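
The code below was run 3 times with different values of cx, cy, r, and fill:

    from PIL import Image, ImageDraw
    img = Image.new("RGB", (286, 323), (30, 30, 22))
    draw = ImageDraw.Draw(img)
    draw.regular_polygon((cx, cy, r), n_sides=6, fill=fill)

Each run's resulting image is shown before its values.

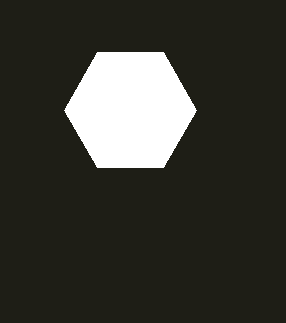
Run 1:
cx = 130
cy = 110
r = 66
fill = 'white'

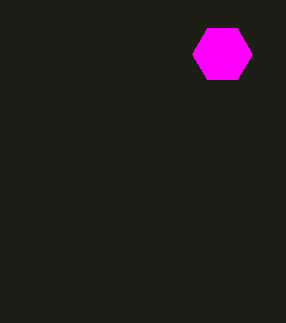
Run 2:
cx = 222; cy = 54; r = 30; fill = 'magenta'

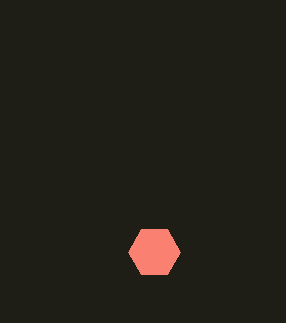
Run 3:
cx = 154; cy = 252; r = 26; fill = 'salmon'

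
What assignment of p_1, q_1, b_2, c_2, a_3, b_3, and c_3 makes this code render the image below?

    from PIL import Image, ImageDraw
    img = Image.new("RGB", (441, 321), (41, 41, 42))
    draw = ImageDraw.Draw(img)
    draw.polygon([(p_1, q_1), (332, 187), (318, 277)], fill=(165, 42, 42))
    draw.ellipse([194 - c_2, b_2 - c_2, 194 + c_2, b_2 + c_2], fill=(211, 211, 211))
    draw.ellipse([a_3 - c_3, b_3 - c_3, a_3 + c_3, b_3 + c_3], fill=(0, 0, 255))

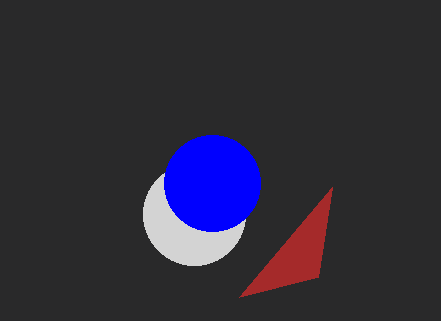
p_1 = 239
q_1 = 297
b_2 = 214
c_2 = 51
a_3 = 212
b_3 = 183
c_3 = 48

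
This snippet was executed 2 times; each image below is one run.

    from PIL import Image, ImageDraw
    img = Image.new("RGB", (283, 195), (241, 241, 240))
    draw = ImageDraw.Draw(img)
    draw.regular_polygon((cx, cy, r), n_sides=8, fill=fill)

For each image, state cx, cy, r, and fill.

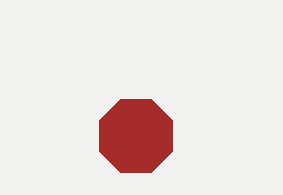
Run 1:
cx = 136, cy = 136, r = 40, fill = 'brown'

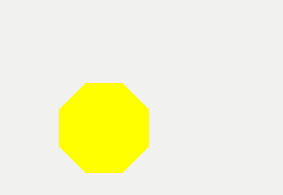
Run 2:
cx = 104
cy = 128
r = 48
fill = 'yellow'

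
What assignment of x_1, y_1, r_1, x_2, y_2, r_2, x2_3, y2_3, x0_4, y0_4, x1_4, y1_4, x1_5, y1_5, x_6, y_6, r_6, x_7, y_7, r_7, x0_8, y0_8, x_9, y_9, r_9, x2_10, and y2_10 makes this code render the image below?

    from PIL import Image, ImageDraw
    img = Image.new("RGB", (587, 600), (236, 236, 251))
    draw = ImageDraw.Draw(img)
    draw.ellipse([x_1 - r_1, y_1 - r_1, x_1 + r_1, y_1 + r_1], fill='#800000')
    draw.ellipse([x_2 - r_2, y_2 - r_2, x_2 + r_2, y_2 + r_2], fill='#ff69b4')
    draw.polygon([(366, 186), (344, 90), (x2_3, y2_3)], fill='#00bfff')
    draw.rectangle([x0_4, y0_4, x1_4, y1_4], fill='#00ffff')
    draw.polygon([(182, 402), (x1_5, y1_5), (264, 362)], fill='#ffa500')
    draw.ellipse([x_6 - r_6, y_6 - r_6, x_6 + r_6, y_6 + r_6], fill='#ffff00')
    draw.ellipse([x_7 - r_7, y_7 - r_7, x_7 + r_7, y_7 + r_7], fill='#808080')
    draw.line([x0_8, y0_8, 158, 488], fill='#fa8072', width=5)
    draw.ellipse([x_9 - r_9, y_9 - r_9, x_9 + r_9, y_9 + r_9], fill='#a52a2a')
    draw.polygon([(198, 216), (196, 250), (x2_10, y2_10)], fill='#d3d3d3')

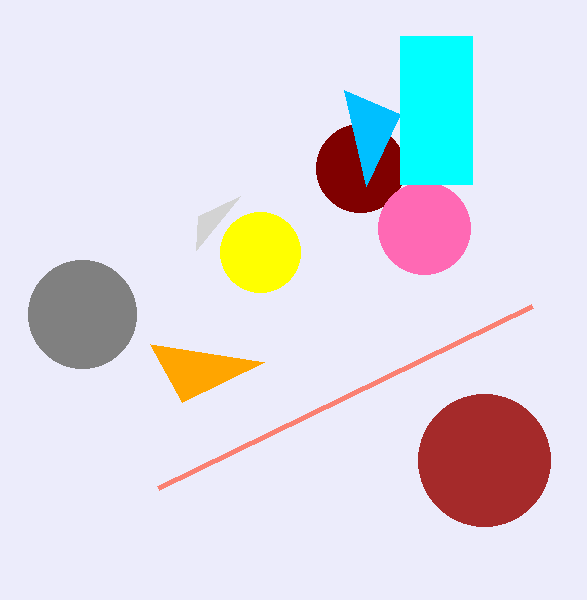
x_1 = 360; y_1 = 168; r_1 = 44; x_2 = 424; y_2 = 228; r_2 = 46; x2_3 = 400; y2_3 = 114; x0_4 = 400; y0_4 = 36; x1_4 = 472; y1_4 = 184; x1_5 = 150; y1_5 = 344; x_6 = 260; y_6 = 252; r_6 = 40; x_7 = 82; y_7 = 314; r_7 = 54; x0_8 = 532; y0_8 = 306; x_9 = 484; y_9 = 460; r_9 = 66; x2_10 = 240; y2_10 = 196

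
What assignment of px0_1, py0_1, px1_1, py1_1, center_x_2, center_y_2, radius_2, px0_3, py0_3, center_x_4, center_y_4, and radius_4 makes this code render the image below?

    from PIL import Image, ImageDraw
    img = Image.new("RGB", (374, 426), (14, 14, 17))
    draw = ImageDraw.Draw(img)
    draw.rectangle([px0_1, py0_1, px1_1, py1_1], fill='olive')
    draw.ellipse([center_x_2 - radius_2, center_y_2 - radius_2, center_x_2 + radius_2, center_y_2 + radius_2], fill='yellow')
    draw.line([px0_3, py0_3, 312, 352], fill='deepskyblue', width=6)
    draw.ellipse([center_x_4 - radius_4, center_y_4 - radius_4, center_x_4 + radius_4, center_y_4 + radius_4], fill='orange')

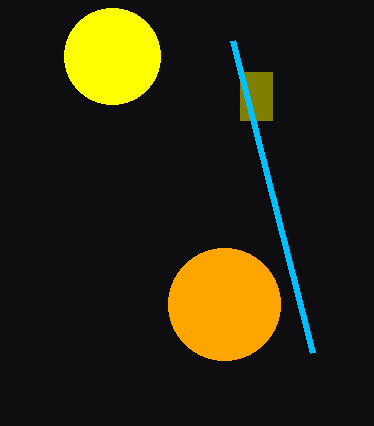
px0_1 = 240; py0_1 = 72; px1_1 = 272; py1_1 = 120; center_x_2 = 112; center_y_2 = 56; radius_2 = 48; px0_3 = 232; py0_3 = 40; center_x_4 = 224; center_y_4 = 304; radius_4 = 56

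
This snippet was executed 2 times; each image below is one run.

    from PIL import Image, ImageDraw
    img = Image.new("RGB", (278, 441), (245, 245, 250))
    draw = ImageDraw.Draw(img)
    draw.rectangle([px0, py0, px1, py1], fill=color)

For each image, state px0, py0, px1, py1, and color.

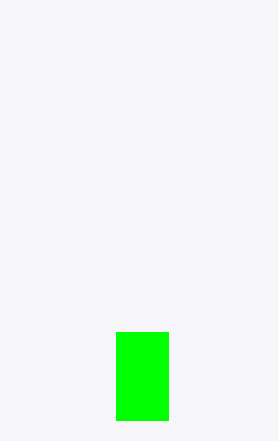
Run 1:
px0 = 116; py0 = 332; px1 = 168; py1 = 420; color = 'lime'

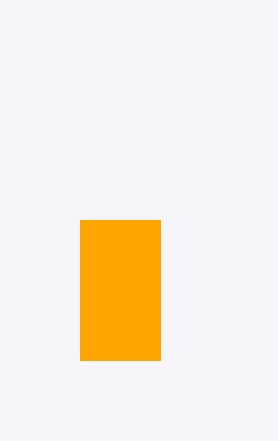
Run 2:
px0 = 80; py0 = 220; px1 = 160; py1 = 360; color = 'orange'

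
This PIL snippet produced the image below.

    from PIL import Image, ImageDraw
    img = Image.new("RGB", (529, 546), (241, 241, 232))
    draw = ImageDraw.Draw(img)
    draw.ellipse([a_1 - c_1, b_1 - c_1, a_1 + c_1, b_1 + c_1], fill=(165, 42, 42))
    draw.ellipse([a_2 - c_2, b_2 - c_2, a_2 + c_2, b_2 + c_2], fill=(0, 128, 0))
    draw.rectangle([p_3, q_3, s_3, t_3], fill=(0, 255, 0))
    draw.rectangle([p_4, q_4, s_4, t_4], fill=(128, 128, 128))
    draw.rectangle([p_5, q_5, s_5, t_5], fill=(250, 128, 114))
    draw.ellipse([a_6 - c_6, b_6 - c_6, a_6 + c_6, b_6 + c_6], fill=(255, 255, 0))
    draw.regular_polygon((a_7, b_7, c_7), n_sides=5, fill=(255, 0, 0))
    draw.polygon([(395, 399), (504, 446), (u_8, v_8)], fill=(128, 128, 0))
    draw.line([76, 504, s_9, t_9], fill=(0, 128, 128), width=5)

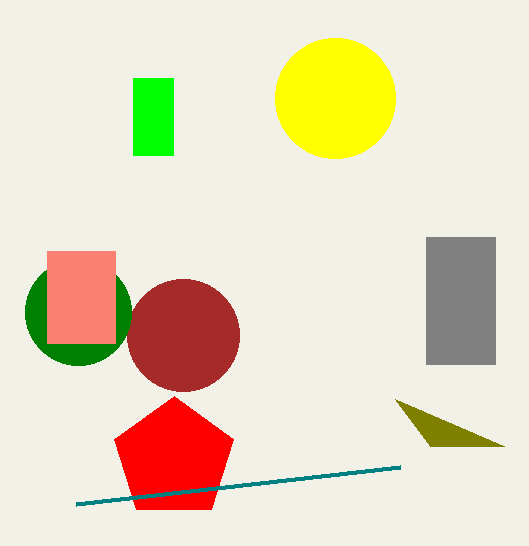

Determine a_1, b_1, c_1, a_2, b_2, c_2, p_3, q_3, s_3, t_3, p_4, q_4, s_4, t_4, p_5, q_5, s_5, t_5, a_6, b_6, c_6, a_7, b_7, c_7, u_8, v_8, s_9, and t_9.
a_1 = 183; b_1 = 335; c_1 = 56; a_2 = 78; b_2 = 312; c_2 = 53; p_3 = 133; q_3 = 78; s_3 = 173; t_3 = 155; p_4 = 426; q_4 = 237; s_4 = 495; t_4 = 364; p_5 = 47; q_5 = 251; s_5 = 115; t_5 = 343; a_6 = 335; b_6 = 98; c_6 = 60; a_7 = 174; b_7 = 459; c_7 = 63; u_8 = 430; v_8 = 446; s_9 = 400; t_9 = 467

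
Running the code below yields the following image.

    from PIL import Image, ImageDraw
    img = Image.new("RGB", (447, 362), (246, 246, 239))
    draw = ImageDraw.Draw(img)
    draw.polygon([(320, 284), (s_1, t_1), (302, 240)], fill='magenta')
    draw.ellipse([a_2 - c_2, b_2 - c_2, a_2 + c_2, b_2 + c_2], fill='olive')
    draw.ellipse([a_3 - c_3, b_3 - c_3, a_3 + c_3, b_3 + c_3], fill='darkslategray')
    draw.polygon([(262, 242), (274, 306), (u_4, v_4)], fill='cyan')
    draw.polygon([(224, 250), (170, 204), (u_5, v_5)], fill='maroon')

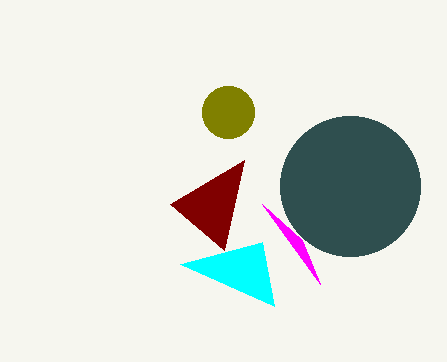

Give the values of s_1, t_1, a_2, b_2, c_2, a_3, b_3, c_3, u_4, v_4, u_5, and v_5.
s_1 = 262; t_1 = 204; a_2 = 228; b_2 = 112; c_2 = 26; a_3 = 350; b_3 = 186; c_3 = 70; u_4 = 180; v_4 = 264; u_5 = 244; v_5 = 160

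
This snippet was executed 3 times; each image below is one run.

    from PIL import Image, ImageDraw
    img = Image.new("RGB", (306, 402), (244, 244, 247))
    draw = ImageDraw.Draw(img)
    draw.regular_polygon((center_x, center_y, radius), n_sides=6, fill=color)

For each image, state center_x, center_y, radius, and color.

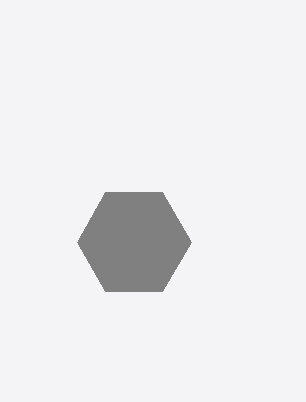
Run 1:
center_x = 134
center_y = 242
radius = 57
color = 'gray'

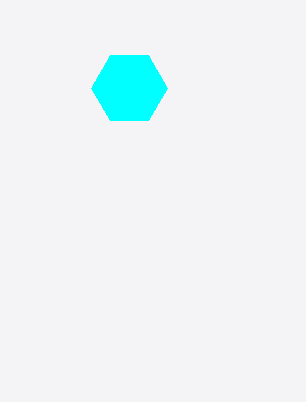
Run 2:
center_x = 129, center_y = 88, radius = 38, color = 'cyan'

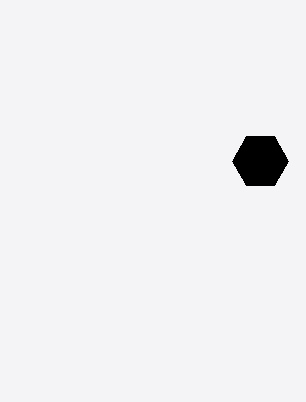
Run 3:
center_x = 260, center_y = 161, radius = 28, color = 'black'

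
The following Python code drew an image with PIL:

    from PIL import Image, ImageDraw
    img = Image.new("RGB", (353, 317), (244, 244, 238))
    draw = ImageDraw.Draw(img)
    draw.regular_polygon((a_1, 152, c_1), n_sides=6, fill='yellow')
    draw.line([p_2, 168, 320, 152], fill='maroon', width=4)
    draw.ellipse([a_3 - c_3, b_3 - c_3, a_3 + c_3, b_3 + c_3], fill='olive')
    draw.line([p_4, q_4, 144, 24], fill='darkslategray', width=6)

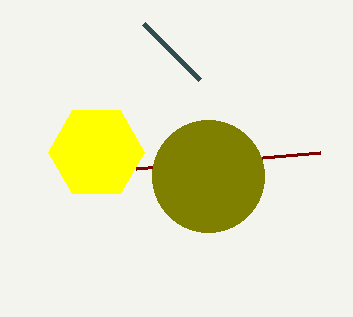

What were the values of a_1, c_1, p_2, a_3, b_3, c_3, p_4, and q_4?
a_1 = 96; c_1 = 48; p_2 = 136; a_3 = 208; b_3 = 176; c_3 = 56; p_4 = 200; q_4 = 80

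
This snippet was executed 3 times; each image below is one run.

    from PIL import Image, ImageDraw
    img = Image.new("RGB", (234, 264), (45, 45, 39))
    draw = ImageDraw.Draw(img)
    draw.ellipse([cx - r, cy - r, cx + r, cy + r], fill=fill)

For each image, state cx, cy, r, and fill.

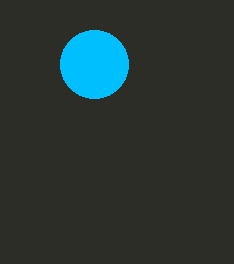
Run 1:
cx = 94; cy = 64; r = 34; fill = 'deepskyblue'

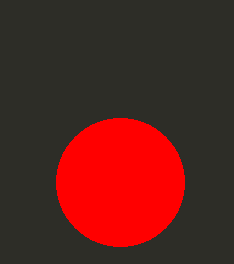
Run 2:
cx = 120; cy = 182; r = 64; fill = 'red'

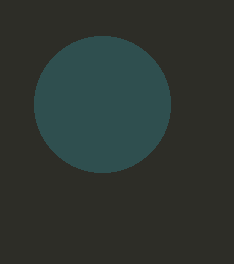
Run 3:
cx = 102
cy = 104
r = 68
fill = 'darkslategray'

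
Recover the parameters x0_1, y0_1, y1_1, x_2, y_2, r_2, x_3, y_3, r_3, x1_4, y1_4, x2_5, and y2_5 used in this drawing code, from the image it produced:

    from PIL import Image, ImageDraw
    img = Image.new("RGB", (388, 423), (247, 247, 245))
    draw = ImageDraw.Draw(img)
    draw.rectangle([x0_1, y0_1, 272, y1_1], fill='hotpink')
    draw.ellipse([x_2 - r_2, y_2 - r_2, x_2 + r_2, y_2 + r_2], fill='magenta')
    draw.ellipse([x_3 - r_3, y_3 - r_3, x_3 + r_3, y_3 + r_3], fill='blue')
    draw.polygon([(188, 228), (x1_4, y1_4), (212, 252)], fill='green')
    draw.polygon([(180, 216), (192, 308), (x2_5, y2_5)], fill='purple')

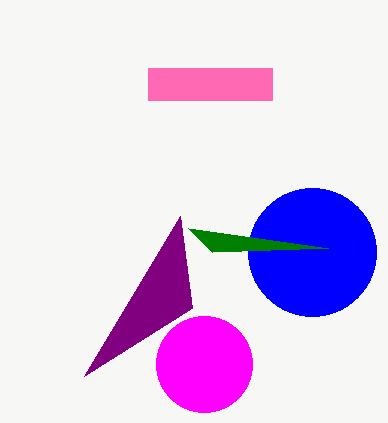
x0_1 = 148
y0_1 = 68
y1_1 = 100
x_2 = 204
y_2 = 364
r_2 = 48
x_3 = 312
y_3 = 252
r_3 = 64
x1_4 = 328
y1_4 = 248
x2_5 = 84
y2_5 = 376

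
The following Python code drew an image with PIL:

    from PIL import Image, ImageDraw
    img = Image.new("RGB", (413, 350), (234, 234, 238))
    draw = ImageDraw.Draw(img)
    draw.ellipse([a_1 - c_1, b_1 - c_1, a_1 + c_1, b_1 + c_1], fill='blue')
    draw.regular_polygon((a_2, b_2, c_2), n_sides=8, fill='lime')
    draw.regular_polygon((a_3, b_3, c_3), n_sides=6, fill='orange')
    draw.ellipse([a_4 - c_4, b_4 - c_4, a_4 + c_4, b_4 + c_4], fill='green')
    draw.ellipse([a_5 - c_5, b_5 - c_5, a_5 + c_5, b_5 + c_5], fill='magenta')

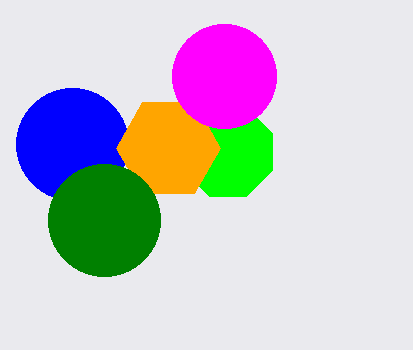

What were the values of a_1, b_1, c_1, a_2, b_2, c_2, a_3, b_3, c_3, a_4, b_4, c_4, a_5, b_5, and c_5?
a_1 = 72, b_1 = 144, c_1 = 56, a_2 = 228, b_2 = 152, c_2 = 48, a_3 = 168, b_3 = 148, c_3 = 52, a_4 = 104, b_4 = 220, c_4 = 56, a_5 = 224, b_5 = 76, c_5 = 52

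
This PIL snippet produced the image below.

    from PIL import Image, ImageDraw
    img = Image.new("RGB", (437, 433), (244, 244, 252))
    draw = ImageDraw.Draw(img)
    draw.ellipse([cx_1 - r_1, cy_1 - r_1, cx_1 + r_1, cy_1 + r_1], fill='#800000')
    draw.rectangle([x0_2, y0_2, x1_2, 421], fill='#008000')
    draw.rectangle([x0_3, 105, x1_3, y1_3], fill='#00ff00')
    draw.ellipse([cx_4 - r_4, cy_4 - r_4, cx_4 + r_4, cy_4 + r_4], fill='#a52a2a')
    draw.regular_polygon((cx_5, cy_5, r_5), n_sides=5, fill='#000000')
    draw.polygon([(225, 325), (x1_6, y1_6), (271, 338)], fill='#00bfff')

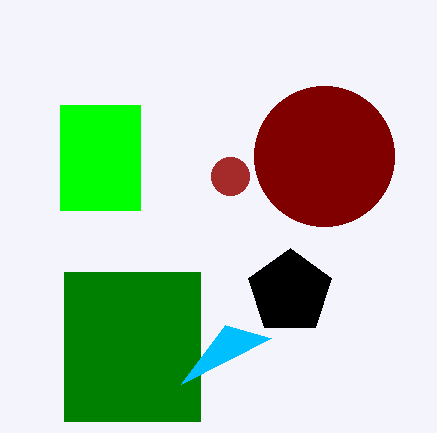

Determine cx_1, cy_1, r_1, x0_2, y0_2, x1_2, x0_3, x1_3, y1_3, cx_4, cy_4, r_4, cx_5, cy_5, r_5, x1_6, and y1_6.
cx_1 = 324; cy_1 = 156; r_1 = 70; x0_2 = 64; y0_2 = 272; x1_2 = 200; x0_3 = 60; x1_3 = 140; y1_3 = 210; cx_4 = 230; cy_4 = 176; r_4 = 19; cx_5 = 290; cy_5 = 292; r_5 = 44; x1_6 = 181; y1_6 = 384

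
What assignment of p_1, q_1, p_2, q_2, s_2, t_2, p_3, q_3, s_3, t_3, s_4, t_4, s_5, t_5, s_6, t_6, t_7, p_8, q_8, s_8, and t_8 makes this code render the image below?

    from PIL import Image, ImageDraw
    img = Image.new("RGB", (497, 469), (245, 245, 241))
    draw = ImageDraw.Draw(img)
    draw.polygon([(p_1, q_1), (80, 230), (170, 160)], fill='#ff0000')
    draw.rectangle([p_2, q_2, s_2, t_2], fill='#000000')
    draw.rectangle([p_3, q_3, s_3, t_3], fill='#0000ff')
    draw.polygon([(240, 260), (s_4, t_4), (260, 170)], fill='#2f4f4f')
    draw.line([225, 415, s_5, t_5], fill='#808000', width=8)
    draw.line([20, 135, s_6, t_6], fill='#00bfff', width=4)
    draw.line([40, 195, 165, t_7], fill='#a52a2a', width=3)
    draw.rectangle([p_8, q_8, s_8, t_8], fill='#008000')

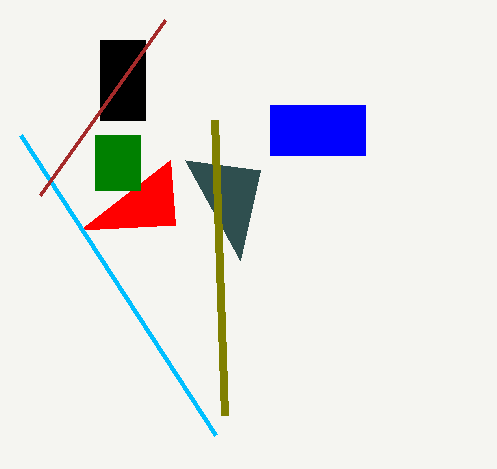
p_1 = 175
q_1 = 225
p_2 = 100
q_2 = 40
s_2 = 145
t_2 = 120
p_3 = 270
q_3 = 105
s_3 = 365
t_3 = 155
s_4 = 185
t_4 = 160
s_5 = 215
t_5 = 120
s_6 = 215
t_6 = 435
t_7 = 20
p_8 = 95
q_8 = 135
s_8 = 140
t_8 = 190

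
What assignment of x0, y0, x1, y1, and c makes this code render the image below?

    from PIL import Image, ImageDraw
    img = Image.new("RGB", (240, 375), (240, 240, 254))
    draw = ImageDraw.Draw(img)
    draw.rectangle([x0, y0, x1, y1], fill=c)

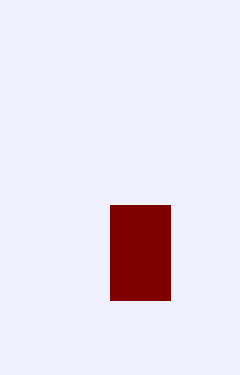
x0 = 110; y0 = 205; x1 = 170; y1 = 300; c = 'maroon'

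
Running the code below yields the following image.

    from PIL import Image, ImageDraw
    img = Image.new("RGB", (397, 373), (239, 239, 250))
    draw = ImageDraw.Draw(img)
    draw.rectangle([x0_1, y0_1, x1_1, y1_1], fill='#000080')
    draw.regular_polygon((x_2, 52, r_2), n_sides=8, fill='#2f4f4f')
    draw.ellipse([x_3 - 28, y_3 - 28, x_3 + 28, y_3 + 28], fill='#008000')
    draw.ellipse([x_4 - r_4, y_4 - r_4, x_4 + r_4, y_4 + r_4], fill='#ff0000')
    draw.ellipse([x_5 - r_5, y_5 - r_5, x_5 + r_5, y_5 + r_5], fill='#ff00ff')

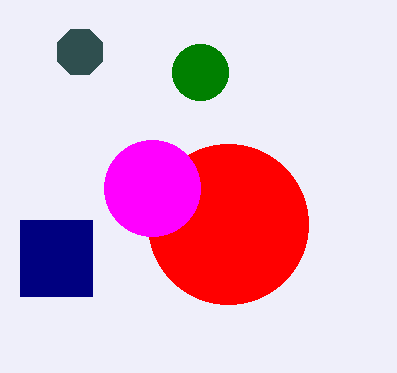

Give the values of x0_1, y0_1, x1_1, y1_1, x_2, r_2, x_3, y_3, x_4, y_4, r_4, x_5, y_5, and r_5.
x0_1 = 20
y0_1 = 220
x1_1 = 92
y1_1 = 296
x_2 = 80
r_2 = 24
x_3 = 200
y_3 = 72
x_4 = 228
y_4 = 224
r_4 = 80
x_5 = 152
y_5 = 188
r_5 = 48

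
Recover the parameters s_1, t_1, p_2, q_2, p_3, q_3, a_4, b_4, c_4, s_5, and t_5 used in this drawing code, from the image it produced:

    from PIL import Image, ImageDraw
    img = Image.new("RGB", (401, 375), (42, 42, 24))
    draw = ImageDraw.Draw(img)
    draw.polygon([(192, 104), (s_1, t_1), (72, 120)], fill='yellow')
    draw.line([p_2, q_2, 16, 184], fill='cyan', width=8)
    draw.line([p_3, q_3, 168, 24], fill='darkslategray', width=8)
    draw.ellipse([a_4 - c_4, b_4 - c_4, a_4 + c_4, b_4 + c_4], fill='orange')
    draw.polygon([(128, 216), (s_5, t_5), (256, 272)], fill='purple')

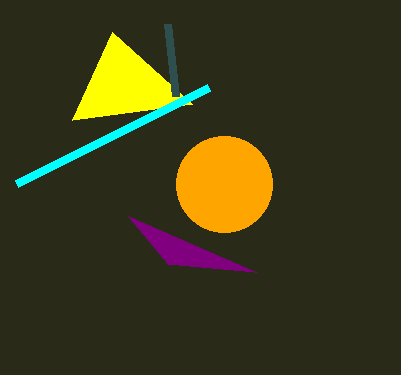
s_1 = 112; t_1 = 32; p_2 = 208; q_2 = 88; p_3 = 176; q_3 = 96; a_4 = 224; b_4 = 184; c_4 = 48; s_5 = 168; t_5 = 264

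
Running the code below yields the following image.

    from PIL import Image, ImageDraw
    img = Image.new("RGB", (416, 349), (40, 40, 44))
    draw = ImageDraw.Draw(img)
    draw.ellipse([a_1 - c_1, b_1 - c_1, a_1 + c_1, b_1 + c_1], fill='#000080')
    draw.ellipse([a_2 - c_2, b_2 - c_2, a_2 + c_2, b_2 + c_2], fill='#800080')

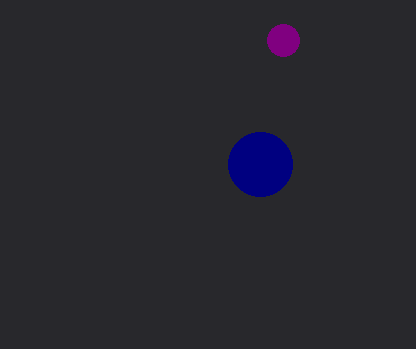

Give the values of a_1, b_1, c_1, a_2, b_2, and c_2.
a_1 = 260; b_1 = 164; c_1 = 32; a_2 = 283; b_2 = 40; c_2 = 16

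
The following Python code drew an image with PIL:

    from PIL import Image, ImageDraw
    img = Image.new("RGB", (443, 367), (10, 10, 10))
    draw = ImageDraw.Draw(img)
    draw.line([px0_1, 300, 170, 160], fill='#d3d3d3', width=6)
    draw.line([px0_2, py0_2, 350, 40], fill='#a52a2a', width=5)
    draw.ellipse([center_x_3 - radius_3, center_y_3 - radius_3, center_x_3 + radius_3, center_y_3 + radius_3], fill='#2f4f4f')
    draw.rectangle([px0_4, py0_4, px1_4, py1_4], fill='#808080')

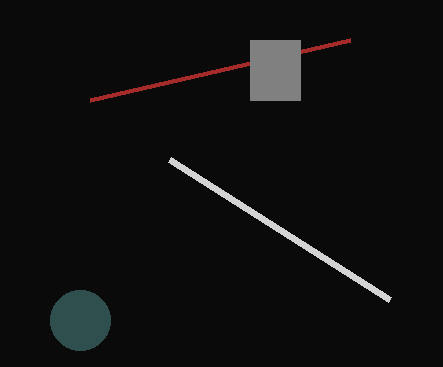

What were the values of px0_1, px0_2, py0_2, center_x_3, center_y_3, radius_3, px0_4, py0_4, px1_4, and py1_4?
px0_1 = 390; px0_2 = 90; py0_2 = 100; center_x_3 = 80; center_y_3 = 320; radius_3 = 30; px0_4 = 250; py0_4 = 40; px1_4 = 300; py1_4 = 100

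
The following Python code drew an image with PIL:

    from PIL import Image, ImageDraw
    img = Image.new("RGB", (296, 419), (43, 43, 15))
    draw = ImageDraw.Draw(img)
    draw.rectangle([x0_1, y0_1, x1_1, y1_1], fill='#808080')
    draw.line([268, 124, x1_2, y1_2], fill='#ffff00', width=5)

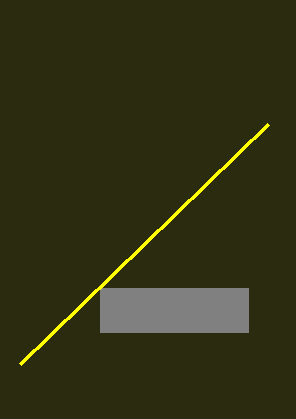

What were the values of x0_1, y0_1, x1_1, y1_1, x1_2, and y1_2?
x0_1 = 100; y0_1 = 288; x1_1 = 248; y1_1 = 332; x1_2 = 20; y1_2 = 364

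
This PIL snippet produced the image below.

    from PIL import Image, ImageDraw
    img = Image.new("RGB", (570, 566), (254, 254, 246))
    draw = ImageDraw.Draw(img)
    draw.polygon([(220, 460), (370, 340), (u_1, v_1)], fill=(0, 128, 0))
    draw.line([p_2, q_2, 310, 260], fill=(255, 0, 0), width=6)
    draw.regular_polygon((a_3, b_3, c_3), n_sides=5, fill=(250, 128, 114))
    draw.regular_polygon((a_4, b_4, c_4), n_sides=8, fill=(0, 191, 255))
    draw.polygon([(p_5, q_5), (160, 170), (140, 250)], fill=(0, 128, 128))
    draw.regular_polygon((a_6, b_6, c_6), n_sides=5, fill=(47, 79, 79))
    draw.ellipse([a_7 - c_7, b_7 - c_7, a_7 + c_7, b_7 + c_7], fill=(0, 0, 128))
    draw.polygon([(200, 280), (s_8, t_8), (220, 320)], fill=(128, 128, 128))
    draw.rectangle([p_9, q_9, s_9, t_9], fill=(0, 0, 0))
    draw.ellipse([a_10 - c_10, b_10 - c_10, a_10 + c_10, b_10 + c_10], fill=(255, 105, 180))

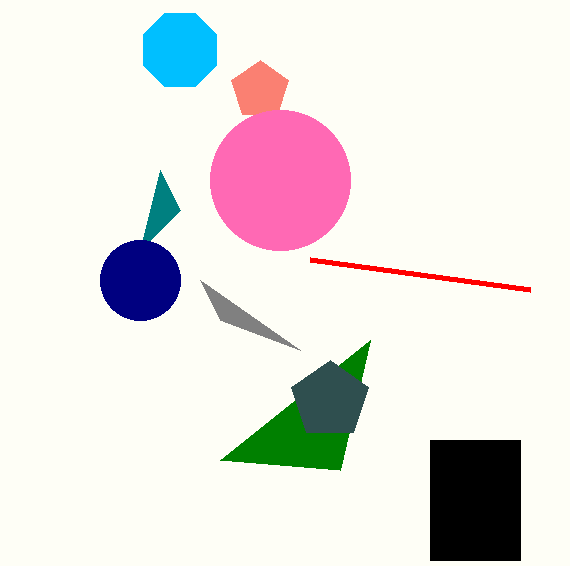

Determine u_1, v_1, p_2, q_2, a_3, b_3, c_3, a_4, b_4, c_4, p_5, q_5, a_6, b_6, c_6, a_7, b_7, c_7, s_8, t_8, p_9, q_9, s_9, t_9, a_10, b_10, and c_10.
u_1 = 340, v_1 = 470, p_2 = 530, q_2 = 290, a_3 = 260, b_3 = 90, c_3 = 30, a_4 = 180, b_4 = 50, c_4 = 40, p_5 = 180, q_5 = 210, a_6 = 330, b_6 = 400, c_6 = 40, a_7 = 140, b_7 = 280, c_7 = 40, s_8 = 300, t_8 = 350, p_9 = 430, q_9 = 440, s_9 = 520, t_9 = 560, a_10 = 280, b_10 = 180, c_10 = 70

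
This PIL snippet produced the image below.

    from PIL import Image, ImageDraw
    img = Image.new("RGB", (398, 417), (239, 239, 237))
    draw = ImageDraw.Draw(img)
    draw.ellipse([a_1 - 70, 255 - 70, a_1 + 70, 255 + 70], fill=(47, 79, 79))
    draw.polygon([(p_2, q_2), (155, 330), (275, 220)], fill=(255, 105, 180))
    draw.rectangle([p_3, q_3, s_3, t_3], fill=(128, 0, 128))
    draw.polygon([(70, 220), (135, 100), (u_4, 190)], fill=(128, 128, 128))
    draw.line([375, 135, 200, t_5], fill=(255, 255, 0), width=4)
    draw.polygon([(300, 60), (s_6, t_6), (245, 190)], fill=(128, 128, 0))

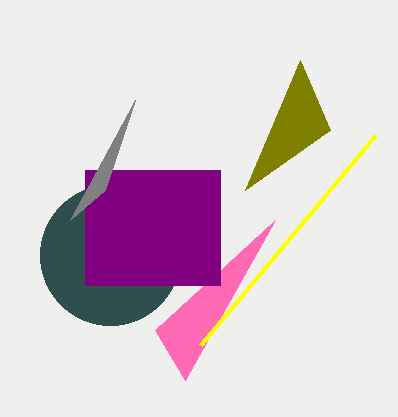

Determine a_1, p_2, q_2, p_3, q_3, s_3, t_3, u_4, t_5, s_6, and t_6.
a_1 = 110; p_2 = 185; q_2 = 380; p_3 = 85; q_3 = 170; s_3 = 220; t_3 = 285; u_4 = 105; t_5 = 345; s_6 = 330; t_6 = 130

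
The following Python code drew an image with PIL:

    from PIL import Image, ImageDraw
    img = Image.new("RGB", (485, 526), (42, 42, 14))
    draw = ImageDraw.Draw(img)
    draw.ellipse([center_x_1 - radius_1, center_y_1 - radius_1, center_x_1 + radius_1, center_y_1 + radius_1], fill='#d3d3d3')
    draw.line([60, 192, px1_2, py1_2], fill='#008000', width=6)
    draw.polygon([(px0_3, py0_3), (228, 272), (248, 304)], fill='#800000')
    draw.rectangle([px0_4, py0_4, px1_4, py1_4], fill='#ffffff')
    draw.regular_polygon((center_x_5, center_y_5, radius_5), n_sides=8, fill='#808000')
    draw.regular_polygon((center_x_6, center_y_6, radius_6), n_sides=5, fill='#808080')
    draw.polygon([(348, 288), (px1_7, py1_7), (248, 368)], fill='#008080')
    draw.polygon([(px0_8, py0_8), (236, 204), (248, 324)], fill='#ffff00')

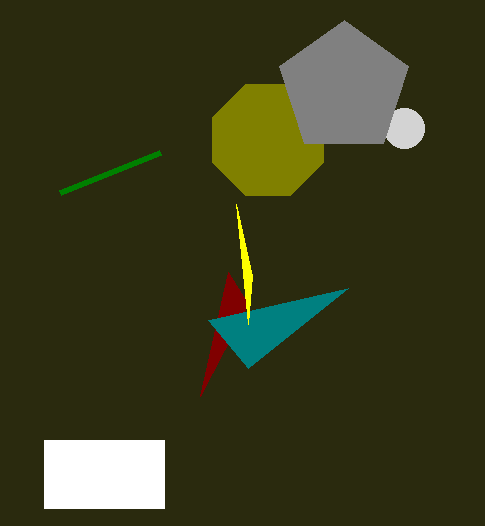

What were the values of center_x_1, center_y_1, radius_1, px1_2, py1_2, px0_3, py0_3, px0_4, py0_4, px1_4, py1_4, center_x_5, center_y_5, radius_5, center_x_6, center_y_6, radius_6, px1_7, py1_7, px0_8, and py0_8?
center_x_1 = 404
center_y_1 = 128
radius_1 = 20
px1_2 = 160
py1_2 = 152
px0_3 = 200
py0_3 = 396
px0_4 = 44
py0_4 = 440
px1_4 = 164
py1_4 = 508
center_x_5 = 268
center_y_5 = 140
radius_5 = 60
center_x_6 = 344
center_y_6 = 88
radius_6 = 68
px1_7 = 208
py1_7 = 320
px0_8 = 252
py0_8 = 276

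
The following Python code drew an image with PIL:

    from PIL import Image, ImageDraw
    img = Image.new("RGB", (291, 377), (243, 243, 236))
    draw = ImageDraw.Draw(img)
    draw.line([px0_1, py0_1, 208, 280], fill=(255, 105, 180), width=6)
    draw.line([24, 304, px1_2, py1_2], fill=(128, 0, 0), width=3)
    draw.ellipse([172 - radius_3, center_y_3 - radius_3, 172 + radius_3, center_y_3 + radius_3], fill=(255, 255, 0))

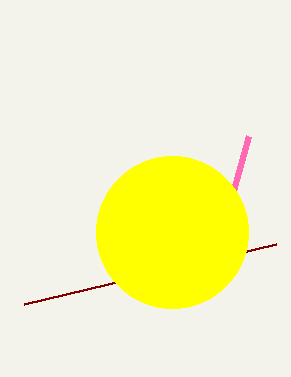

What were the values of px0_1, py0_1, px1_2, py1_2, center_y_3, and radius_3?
px0_1 = 248; py0_1 = 136; px1_2 = 276; py1_2 = 244; center_y_3 = 232; radius_3 = 76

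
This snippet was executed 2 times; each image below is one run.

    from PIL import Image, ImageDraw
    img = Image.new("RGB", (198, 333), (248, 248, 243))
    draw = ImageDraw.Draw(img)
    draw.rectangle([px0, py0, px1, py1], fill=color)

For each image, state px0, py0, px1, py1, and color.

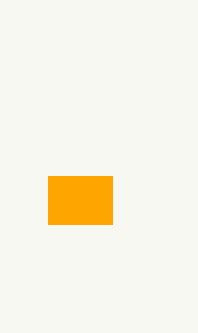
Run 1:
px0 = 48
py0 = 176
px1 = 112
py1 = 224
color = 'orange'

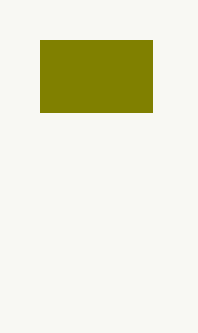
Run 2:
px0 = 40
py0 = 40
px1 = 152
py1 = 112
color = 'olive'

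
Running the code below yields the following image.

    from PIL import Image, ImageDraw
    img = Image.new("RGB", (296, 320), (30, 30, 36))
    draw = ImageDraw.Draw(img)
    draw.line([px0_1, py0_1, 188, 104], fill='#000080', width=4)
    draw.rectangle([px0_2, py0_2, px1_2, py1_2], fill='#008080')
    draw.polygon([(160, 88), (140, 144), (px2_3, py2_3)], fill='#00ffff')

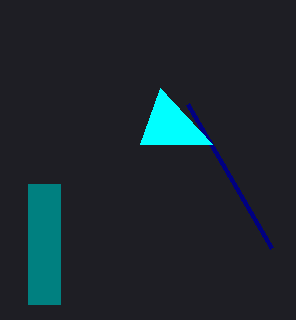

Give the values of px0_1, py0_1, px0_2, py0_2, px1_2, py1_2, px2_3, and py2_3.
px0_1 = 272; py0_1 = 248; px0_2 = 28; py0_2 = 184; px1_2 = 60; py1_2 = 304; px2_3 = 212; py2_3 = 144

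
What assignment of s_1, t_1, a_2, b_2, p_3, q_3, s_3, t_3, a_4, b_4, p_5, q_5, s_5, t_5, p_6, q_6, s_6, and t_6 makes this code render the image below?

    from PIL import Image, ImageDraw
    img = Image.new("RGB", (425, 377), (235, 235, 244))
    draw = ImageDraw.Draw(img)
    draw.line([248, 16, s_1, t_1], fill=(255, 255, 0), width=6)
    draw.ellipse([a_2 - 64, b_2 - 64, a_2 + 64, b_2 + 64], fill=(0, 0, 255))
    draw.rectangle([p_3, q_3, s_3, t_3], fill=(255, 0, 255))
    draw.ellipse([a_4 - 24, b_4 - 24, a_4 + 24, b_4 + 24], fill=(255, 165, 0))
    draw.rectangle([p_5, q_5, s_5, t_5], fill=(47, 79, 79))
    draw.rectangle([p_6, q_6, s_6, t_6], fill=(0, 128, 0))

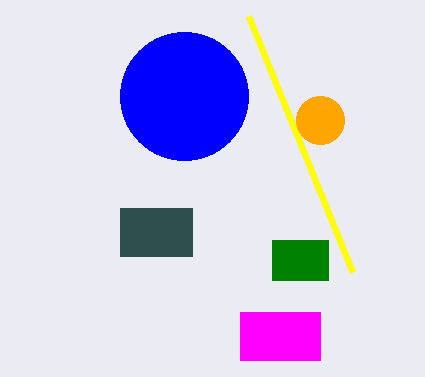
s_1 = 352; t_1 = 272; a_2 = 184; b_2 = 96; p_3 = 240; q_3 = 312; s_3 = 320; t_3 = 360; a_4 = 320; b_4 = 120; p_5 = 120; q_5 = 208; s_5 = 192; t_5 = 256; p_6 = 272; q_6 = 240; s_6 = 328; t_6 = 280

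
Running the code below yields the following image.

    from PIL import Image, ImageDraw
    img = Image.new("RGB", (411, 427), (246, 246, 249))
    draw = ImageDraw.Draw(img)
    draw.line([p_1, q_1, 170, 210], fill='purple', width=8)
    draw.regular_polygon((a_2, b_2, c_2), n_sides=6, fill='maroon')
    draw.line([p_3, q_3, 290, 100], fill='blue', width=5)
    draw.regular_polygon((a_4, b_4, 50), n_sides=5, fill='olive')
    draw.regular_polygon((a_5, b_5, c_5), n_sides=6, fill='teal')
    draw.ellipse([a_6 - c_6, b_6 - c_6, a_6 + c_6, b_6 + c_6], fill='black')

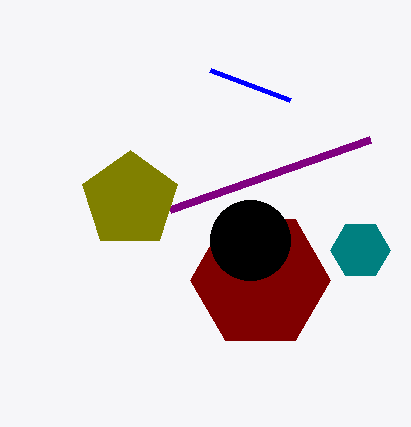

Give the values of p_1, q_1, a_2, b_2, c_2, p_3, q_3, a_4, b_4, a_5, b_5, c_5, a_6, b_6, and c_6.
p_1 = 370; q_1 = 140; a_2 = 260; b_2 = 280; c_2 = 70; p_3 = 210; q_3 = 70; a_4 = 130; b_4 = 200; a_5 = 360; b_5 = 250; c_5 = 30; a_6 = 250; b_6 = 240; c_6 = 40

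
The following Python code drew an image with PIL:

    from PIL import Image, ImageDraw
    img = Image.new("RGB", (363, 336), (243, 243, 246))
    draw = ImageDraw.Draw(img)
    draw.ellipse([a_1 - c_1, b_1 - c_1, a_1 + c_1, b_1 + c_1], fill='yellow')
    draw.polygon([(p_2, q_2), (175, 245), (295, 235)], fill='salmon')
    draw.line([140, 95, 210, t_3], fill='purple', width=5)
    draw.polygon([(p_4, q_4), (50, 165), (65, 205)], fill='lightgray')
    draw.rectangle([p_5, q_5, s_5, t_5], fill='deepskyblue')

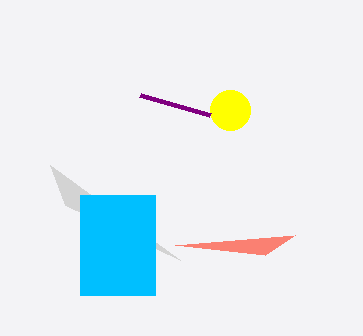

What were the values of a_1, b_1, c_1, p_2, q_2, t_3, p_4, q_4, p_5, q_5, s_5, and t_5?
a_1 = 230
b_1 = 110
c_1 = 20
p_2 = 265
q_2 = 255
t_3 = 115
p_4 = 180
q_4 = 260
p_5 = 80
q_5 = 195
s_5 = 155
t_5 = 295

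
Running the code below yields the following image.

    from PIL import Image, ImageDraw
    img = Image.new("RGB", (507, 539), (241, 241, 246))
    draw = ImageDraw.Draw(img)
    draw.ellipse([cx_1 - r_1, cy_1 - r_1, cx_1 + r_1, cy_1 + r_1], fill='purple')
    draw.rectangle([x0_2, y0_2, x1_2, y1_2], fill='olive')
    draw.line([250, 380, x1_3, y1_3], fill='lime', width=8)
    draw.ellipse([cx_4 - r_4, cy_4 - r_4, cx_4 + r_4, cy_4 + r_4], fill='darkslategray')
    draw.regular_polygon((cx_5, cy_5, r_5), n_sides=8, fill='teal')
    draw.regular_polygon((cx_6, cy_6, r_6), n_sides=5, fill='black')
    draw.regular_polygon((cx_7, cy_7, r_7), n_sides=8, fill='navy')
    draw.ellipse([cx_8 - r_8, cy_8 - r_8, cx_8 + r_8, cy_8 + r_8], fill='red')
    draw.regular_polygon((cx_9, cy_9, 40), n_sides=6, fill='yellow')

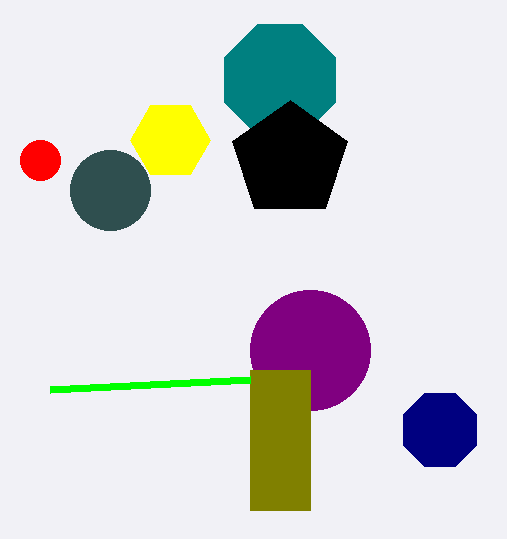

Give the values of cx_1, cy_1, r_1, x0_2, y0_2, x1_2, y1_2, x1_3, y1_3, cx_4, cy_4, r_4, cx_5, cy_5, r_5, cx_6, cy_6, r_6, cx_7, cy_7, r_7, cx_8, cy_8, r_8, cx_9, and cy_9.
cx_1 = 310; cy_1 = 350; r_1 = 60; x0_2 = 250; y0_2 = 370; x1_2 = 310; y1_2 = 510; x1_3 = 50; y1_3 = 390; cx_4 = 110; cy_4 = 190; r_4 = 40; cx_5 = 280; cy_5 = 80; r_5 = 60; cx_6 = 290; cy_6 = 160; r_6 = 60; cx_7 = 440; cy_7 = 430; r_7 = 40; cx_8 = 40; cy_8 = 160; r_8 = 20; cx_9 = 170; cy_9 = 140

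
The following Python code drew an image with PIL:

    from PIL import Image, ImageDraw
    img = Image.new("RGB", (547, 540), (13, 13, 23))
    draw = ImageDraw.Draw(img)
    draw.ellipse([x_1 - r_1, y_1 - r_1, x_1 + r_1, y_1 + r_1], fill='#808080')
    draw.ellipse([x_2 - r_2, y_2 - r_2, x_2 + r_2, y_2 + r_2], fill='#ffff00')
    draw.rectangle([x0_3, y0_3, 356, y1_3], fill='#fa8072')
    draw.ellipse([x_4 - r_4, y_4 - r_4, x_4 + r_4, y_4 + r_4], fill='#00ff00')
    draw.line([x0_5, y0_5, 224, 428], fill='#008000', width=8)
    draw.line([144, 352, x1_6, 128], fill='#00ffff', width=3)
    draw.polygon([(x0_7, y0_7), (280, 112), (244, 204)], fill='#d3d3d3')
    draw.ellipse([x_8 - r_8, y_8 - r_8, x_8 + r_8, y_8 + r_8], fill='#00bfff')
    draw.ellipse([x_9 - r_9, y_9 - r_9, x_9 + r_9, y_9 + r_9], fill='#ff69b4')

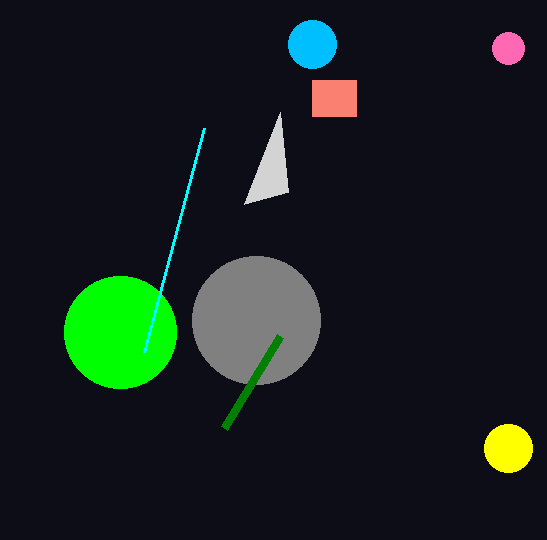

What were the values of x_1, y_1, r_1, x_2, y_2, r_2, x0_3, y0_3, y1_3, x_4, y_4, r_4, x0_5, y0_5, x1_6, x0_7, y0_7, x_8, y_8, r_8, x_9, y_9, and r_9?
x_1 = 256, y_1 = 320, r_1 = 64, x_2 = 508, y_2 = 448, r_2 = 24, x0_3 = 312, y0_3 = 80, y1_3 = 116, x_4 = 120, y_4 = 332, r_4 = 56, x0_5 = 280, y0_5 = 336, x1_6 = 204, x0_7 = 288, y0_7 = 192, x_8 = 312, y_8 = 44, r_8 = 24, x_9 = 508, y_9 = 48, r_9 = 16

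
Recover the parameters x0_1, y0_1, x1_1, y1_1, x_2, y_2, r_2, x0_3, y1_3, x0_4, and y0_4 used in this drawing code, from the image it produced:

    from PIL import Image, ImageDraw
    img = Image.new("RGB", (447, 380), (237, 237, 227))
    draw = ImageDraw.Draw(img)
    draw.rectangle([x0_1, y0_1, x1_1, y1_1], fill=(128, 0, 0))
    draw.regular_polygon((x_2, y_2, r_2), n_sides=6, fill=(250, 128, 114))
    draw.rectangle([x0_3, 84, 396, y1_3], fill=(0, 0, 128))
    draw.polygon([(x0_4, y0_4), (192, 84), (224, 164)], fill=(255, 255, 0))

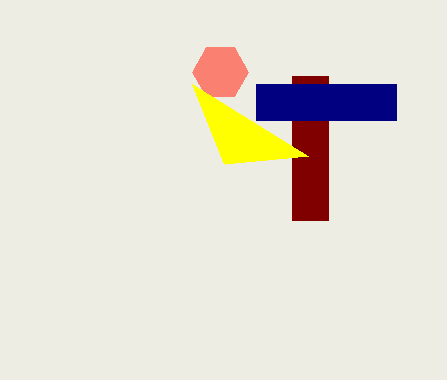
x0_1 = 292; y0_1 = 76; x1_1 = 328; y1_1 = 220; x_2 = 220; y_2 = 72; r_2 = 28; x0_3 = 256; y1_3 = 120; x0_4 = 308; y0_4 = 156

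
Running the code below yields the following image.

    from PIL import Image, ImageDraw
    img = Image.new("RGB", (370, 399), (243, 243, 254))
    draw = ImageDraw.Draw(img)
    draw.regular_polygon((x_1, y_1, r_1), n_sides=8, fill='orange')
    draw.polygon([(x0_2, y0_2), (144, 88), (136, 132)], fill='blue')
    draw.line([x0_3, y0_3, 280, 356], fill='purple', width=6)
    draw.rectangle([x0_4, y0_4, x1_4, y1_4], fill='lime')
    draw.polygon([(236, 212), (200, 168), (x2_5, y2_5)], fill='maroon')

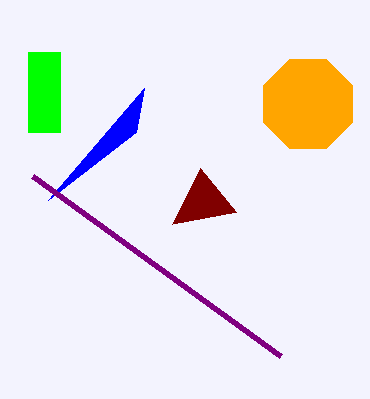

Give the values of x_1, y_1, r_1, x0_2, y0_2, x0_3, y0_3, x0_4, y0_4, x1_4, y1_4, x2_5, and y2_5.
x_1 = 308
y_1 = 104
r_1 = 48
x0_2 = 48
y0_2 = 200
x0_3 = 32
y0_3 = 176
x0_4 = 28
y0_4 = 52
x1_4 = 60
y1_4 = 132
x2_5 = 172
y2_5 = 224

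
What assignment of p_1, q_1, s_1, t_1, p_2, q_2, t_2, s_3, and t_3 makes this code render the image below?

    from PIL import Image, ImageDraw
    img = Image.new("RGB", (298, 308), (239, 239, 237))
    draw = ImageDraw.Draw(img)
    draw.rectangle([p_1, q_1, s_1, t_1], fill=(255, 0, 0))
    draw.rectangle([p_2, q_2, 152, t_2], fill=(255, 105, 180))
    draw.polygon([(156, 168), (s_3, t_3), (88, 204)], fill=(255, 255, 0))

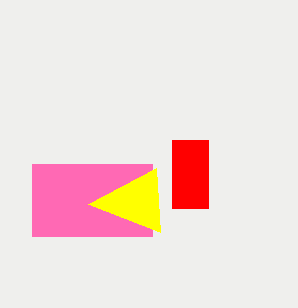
p_1 = 172
q_1 = 140
s_1 = 208
t_1 = 208
p_2 = 32
q_2 = 164
t_2 = 236
s_3 = 160
t_3 = 232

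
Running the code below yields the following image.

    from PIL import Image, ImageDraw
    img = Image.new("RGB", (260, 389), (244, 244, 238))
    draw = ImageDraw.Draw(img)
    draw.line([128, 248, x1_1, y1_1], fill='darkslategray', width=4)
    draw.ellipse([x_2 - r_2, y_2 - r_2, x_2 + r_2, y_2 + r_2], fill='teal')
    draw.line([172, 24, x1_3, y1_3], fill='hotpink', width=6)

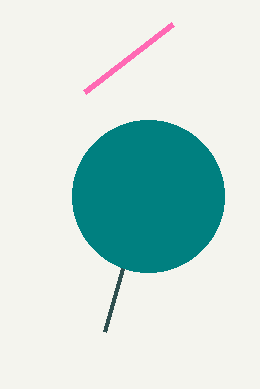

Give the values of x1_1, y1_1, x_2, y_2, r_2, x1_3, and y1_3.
x1_1 = 104; y1_1 = 332; x_2 = 148; y_2 = 196; r_2 = 76; x1_3 = 84; y1_3 = 92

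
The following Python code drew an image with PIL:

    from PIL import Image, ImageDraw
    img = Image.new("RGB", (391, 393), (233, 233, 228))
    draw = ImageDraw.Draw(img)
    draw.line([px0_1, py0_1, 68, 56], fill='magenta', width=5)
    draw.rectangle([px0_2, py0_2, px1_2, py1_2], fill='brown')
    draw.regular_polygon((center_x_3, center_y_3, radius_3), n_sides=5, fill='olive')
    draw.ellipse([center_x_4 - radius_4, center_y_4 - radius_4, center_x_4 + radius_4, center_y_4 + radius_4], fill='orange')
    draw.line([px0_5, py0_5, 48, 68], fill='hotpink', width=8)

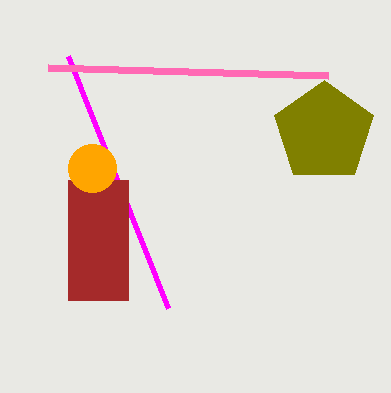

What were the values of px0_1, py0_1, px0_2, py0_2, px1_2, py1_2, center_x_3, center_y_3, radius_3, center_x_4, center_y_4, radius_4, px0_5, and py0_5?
px0_1 = 168; py0_1 = 308; px0_2 = 68; py0_2 = 180; px1_2 = 128; py1_2 = 300; center_x_3 = 324; center_y_3 = 132; radius_3 = 52; center_x_4 = 92; center_y_4 = 168; radius_4 = 24; px0_5 = 328; py0_5 = 76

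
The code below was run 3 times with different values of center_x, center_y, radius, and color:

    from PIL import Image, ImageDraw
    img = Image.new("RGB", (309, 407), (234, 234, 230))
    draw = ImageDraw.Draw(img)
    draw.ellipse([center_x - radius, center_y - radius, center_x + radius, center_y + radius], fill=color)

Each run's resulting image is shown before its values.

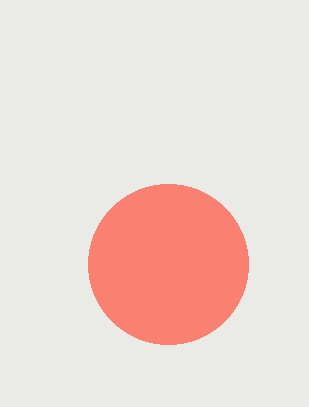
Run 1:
center_x = 168; center_y = 264; radius = 80; color = 'salmon'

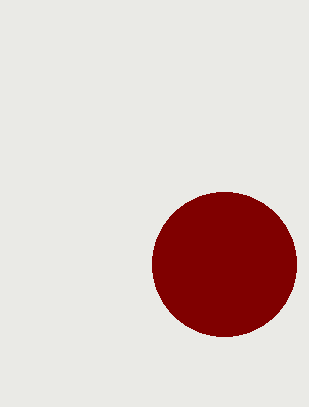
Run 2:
center_x = 224
center_y = 264
radius = 72
color = 'maroon'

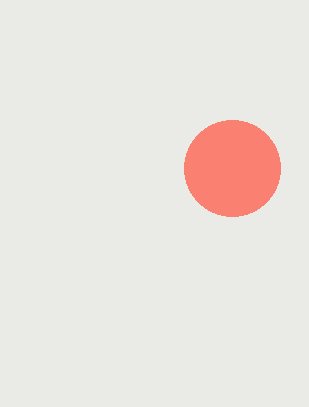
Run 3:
center_x = 232; center_y = 168; radius = 48; color = 'salmon'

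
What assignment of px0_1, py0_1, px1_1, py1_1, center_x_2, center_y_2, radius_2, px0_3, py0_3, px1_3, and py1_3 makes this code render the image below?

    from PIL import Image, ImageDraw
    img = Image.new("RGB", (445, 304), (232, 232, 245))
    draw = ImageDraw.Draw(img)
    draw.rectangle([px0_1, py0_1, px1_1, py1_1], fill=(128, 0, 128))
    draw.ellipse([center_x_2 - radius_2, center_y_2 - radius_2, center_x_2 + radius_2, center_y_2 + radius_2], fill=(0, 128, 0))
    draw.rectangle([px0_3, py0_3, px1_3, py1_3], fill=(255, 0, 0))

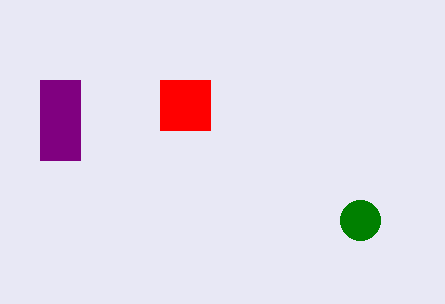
px0_1 = 40; py0_1 = 80; px1_1 = 80; py1_1 = 160; center_x_2 = 360; center_y_2 = 220; radius_2 = 20; px0_3 = 160; py0_3 = 80; px1_3 = 210; py1_3 = 130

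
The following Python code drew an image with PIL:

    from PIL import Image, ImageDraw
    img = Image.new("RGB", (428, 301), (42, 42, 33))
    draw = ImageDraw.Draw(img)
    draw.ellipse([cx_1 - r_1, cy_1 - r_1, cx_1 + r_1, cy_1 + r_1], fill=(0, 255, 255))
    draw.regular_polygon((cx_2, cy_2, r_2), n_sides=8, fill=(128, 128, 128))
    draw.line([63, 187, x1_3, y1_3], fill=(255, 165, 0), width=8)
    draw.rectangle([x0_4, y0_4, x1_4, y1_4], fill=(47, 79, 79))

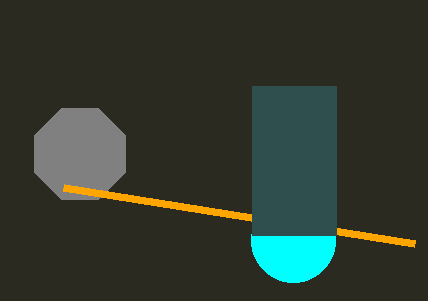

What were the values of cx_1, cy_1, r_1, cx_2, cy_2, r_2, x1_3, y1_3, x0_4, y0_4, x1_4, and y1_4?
cx_1 = 293; cy_1 = 240; r_1 = 42; cx_2 = 80; cy_2 = 154; r_2 = 49; x1_3 = 414; y1_3 = 243; x0_4 = 252; y0_4 = 86; x1_4 = 336; y1_4 = 235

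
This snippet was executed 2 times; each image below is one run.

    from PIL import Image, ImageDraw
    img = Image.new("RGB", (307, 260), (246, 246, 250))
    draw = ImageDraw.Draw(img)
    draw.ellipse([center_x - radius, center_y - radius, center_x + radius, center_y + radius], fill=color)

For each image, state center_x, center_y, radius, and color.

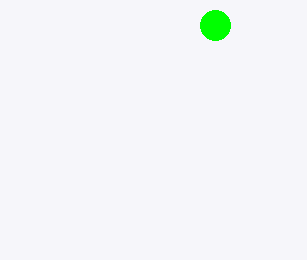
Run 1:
center_x = 215; center_y = 25; radius = 15; color = 'lime'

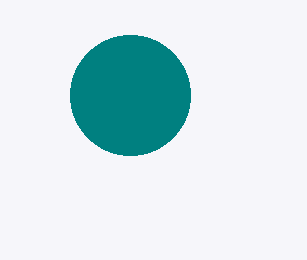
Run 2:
center_x = 130; center_y = 95; radius = 60; color = 'teal'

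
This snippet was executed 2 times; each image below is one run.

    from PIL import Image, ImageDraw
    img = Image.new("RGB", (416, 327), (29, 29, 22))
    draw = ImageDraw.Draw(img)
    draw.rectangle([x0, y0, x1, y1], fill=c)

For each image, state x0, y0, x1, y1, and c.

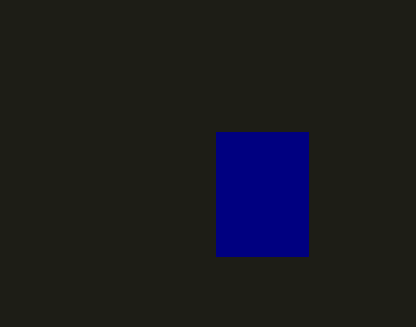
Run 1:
x0 = 216
y0 = 132
x1 = 308
y1 = 256
c = 'navy'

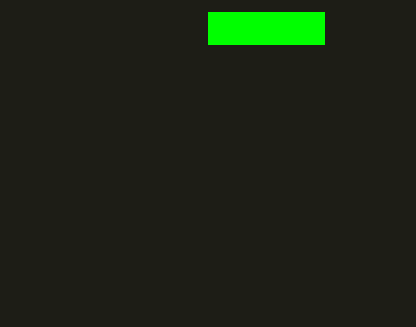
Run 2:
x0 = 208; y0 = 12; x1 = 324; y1 = 44; c = 'lime'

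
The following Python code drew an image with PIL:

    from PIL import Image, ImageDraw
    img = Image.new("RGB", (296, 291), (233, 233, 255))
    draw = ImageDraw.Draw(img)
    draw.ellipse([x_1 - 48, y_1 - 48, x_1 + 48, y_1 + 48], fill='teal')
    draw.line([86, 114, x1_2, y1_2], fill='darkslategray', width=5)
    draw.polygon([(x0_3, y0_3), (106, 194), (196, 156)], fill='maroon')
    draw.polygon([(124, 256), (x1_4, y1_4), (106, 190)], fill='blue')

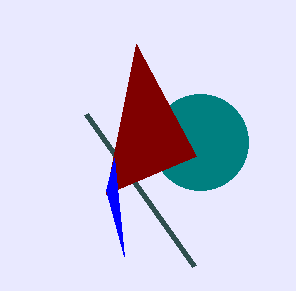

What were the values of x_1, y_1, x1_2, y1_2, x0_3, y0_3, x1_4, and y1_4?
x_1 = 200, y_1 = 142, x1_2 = 194, y1_2 = 266, x0_3 = 136, y0_3 = 44, x1_4 = 114, y1_4 = 158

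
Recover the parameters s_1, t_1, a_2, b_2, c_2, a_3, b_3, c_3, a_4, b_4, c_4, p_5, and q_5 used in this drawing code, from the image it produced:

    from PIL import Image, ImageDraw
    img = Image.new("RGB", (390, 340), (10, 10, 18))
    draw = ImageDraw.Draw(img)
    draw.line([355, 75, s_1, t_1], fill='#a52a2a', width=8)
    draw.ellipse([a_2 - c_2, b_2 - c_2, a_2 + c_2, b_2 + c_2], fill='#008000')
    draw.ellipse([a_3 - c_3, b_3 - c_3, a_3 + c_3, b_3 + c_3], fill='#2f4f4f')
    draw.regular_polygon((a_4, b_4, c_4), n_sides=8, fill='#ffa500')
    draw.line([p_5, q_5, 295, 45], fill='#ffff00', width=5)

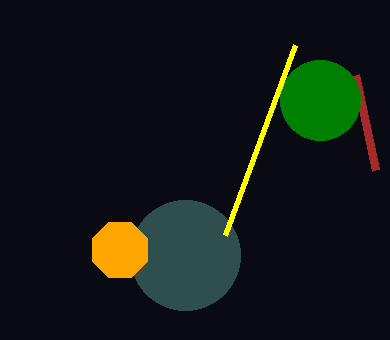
s_1 = 375, t_1 = 170, a_2 = 320, b_2 = 100, c_2 = 40, a_3 = 185, b_3 = 255, c_3 = 55, a_4 = 120, b_4 = 250, c_4 = 30, p_5 = 225, q_5 = 235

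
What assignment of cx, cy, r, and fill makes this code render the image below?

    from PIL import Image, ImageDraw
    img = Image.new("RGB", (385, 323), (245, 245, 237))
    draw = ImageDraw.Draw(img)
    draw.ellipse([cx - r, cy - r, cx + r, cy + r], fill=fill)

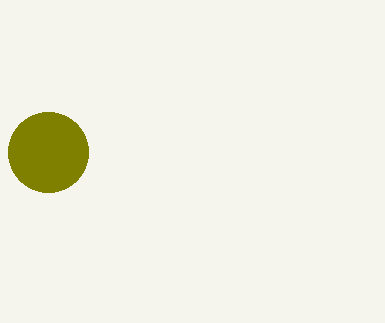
cx = 48, cy = 152, r = 40, fill = 'olive'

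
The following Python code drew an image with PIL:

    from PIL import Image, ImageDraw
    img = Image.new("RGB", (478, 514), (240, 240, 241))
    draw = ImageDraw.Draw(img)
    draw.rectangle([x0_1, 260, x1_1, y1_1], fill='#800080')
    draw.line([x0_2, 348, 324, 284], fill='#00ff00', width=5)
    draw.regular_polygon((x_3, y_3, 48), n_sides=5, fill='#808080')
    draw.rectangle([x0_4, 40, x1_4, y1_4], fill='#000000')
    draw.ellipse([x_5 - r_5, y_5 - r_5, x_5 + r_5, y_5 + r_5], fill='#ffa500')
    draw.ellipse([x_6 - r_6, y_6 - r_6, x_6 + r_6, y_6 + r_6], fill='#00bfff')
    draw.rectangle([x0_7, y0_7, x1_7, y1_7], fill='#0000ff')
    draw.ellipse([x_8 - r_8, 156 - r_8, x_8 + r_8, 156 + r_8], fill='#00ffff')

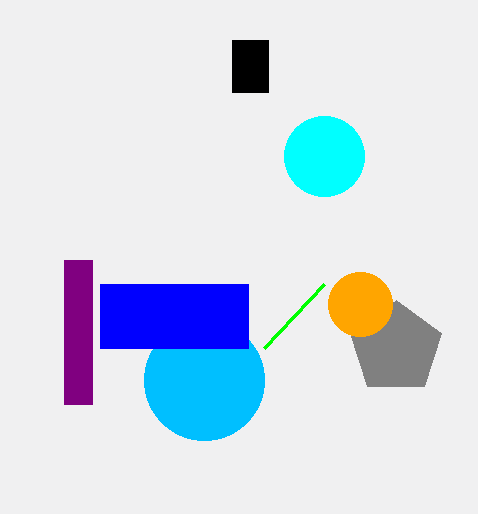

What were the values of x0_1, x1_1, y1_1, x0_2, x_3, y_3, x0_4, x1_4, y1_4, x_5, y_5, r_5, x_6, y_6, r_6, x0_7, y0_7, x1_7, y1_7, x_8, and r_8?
x0_1 = 64; x1_1 = 92; y1_1 = 404; x0_2 = 264; x_3 = 396; y_3 = 348; x0_4 = 232; x1_4 = 268; y1_4 = 92; x_5 = 360; y_5 = 304; r_5 = 32; x_6 = 204; y_6 = 380; r_6 = 60; x0_7 = 100; y0_7 = 284; x1_7 = 248; y1_7 = 348; x_8 = 324; r_8 = 40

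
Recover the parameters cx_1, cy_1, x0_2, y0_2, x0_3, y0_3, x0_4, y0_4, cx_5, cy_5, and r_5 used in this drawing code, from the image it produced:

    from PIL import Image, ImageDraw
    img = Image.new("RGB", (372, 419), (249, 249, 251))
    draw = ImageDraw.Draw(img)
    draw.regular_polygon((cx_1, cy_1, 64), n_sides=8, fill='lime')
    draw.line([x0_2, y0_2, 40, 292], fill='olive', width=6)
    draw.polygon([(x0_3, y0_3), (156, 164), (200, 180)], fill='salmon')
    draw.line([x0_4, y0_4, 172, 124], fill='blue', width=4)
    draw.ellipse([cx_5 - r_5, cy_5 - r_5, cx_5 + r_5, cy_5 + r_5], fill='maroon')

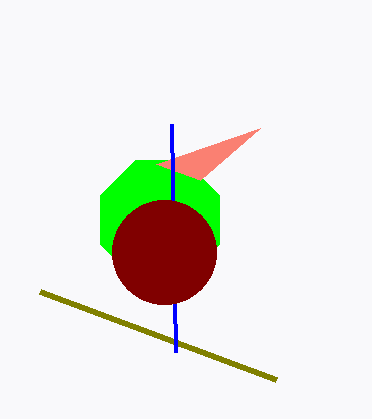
cx_1 = 160
cy_1 = 220
x0_2 = 276
y0_2 = 380
x0_3 = 260
y0_3 = 128
x0_4 = 176
y0_4 = 352
cx_5 = 164
cy_5 = 252
r_5 = 52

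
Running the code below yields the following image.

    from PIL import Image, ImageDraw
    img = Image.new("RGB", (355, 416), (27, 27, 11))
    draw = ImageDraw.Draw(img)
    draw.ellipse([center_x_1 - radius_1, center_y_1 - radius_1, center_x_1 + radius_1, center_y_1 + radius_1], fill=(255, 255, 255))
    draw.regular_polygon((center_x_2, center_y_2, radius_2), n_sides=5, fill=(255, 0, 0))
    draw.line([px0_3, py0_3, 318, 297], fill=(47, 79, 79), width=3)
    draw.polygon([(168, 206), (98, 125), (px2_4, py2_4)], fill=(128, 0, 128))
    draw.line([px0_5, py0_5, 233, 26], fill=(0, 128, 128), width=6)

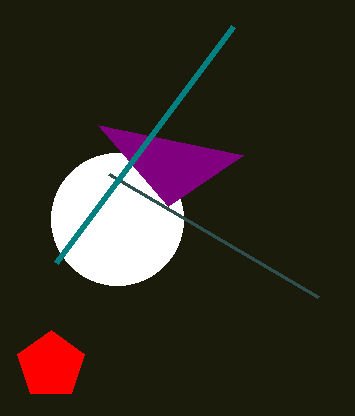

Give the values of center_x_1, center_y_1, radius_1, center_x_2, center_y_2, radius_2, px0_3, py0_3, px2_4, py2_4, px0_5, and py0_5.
center_x_1 = 117
center_y_1 = 219
radius_1 = 66
center_x_2 = 51
center_y_2 = 365
radius_2 = 35
px0_3 = 109
py0_3 = 174
px2_4 = 243
py2_4 = 155
px0_5 = 56
py0_5 = 262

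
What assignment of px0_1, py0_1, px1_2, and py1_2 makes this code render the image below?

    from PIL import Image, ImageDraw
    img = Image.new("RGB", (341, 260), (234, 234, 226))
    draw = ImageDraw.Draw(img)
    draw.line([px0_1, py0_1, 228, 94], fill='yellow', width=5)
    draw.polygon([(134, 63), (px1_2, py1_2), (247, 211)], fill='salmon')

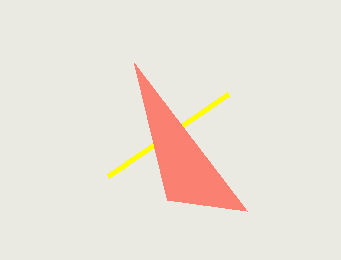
px0_1 = 108, py0_1 = 176, px1_2 = 167, py1_2 = 200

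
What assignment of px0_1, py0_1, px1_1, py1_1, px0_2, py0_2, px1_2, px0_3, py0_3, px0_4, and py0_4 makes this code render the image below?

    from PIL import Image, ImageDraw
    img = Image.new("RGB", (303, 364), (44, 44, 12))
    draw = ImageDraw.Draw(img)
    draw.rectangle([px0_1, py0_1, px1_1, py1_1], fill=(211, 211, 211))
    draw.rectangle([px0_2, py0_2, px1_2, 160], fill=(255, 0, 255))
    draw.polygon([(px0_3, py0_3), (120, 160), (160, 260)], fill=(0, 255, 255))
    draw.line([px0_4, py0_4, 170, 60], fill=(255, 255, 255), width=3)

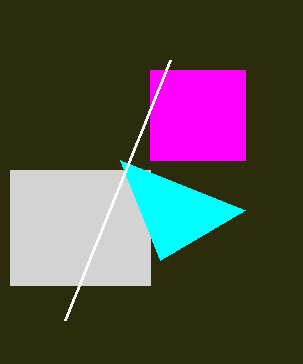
px0_1 = 10, py0_1 = 170, px1_1 = 150, py1_1 = 285, px0_2 = 150, py0_2 = 70, px1_2 = 245, px0_3 = 245, py0_3 = 210, px0_4 = 65, py0_4 = 320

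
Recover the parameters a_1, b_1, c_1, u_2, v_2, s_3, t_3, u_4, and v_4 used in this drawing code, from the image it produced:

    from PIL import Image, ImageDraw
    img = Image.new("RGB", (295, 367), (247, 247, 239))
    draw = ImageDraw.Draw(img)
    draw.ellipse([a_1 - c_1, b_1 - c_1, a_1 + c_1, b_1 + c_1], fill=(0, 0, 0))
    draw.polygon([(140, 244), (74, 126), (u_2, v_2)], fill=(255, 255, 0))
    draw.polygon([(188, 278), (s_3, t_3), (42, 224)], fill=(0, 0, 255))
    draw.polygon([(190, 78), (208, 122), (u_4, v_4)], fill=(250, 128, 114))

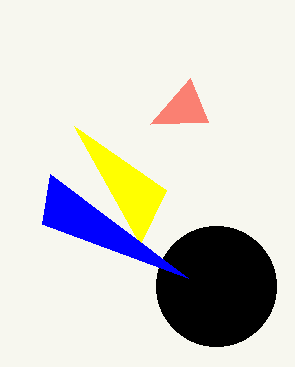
a_1 = 216, b_1 = 286, c_1 = 60, u_2 = 166, v_2 = 190, s_3 = 50, t_3 = 174, u_4 = 150, v_4 = 124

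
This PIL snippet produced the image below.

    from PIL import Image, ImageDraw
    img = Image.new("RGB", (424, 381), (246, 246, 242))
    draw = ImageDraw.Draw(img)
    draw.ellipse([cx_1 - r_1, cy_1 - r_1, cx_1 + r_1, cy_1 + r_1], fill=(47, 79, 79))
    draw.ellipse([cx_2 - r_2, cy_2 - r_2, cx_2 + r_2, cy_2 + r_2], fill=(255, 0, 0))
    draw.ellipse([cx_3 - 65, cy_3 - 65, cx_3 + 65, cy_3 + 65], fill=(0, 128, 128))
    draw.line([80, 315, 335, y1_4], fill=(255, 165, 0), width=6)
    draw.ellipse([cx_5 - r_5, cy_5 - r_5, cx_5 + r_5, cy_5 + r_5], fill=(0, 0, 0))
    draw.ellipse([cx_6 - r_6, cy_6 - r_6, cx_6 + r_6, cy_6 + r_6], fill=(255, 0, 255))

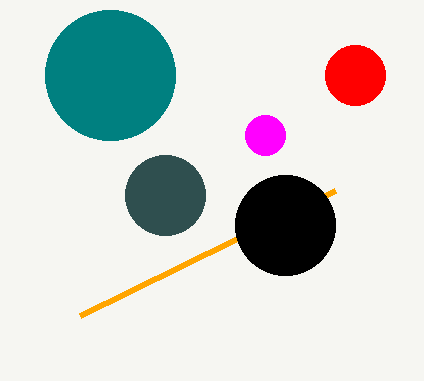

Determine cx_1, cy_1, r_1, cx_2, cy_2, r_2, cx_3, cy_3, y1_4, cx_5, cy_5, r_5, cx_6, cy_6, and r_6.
cx_1 = 165; cy_1 = 195; r_1 = 40; cx_2 = 355; cy_2 = 75; r_2 = 30; cx_3 = 110; cy_3 = 75; y1_4 = 190; cx_5 = 285; cy_5 = 225; r_5 = 50; cx_6 = 265; cy_6 = 135; r_6 = 20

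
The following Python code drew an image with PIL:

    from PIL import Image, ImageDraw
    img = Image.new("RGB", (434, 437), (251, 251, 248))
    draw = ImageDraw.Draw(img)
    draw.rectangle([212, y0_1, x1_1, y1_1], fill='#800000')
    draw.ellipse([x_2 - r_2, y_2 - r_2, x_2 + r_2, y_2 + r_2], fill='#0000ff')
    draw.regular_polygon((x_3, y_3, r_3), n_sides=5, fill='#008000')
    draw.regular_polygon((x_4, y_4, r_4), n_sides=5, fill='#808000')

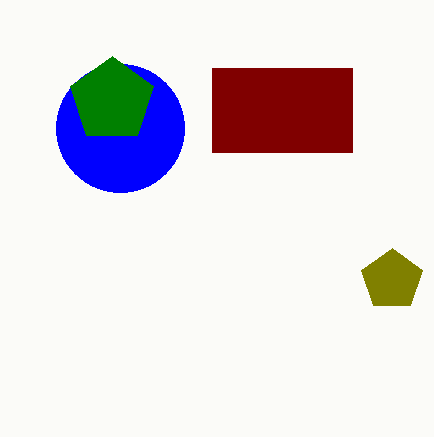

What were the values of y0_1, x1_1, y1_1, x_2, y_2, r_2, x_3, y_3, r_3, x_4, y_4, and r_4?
y0_1 = 68, x1_1 = 352, y1_1 = 152, x_2 = 120, y_2 = 128, r_2 = 64, x_3 = 112, y_3 = 100, r_3 = 44, x_4 = 392, y_4 = 280, r_4 = 32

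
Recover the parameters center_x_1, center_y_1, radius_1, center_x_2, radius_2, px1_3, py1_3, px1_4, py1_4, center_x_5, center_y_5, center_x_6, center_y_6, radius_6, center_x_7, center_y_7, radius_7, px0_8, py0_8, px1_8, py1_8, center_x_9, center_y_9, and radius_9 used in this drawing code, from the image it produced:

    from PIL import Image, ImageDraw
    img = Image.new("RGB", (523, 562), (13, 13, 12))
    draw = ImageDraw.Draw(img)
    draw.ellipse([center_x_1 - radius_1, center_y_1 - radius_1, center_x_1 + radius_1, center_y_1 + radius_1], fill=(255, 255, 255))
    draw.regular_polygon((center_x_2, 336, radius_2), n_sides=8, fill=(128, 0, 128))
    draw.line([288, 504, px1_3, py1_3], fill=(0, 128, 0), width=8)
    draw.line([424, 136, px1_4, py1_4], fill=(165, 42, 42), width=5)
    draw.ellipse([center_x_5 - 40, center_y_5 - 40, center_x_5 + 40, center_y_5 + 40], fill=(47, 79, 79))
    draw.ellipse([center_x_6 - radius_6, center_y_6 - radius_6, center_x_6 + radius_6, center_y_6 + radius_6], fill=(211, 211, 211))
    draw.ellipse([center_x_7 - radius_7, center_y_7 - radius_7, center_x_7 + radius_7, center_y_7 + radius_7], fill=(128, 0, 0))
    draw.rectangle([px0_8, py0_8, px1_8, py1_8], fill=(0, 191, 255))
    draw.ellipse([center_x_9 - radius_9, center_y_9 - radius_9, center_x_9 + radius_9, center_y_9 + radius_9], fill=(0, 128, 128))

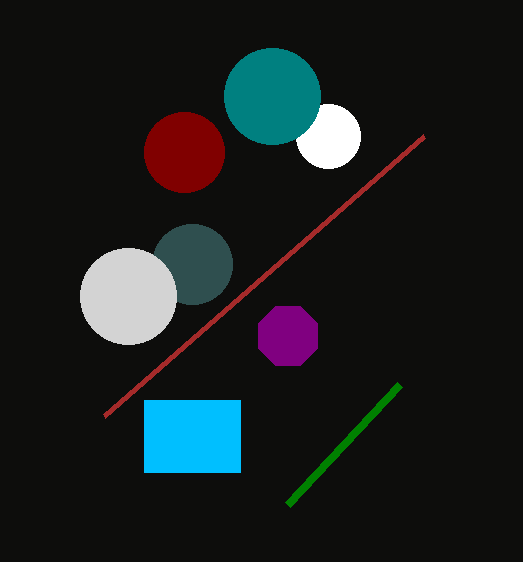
center_x_1 = 328
center_y_1 = 136
radius_1 = 32
center_x_2 = 288
radius_2 = 32
px1_3 = 400
py1_3 = 384
px1_4 = 104
py1_4 = 416
center_x_5 = 192
center_y_5 = 264
center_x_6 = 128
center_y_6 = 296
radius_6 = 48
center_x_7 = 184
center_y_7 = 152
radius_7 = 40
px0_8 = 144
py0_8 = 400
px1_8 = 240
py1_8 = 472
center_x_9 = 272
center_y_9 = 96
radius_9 = 48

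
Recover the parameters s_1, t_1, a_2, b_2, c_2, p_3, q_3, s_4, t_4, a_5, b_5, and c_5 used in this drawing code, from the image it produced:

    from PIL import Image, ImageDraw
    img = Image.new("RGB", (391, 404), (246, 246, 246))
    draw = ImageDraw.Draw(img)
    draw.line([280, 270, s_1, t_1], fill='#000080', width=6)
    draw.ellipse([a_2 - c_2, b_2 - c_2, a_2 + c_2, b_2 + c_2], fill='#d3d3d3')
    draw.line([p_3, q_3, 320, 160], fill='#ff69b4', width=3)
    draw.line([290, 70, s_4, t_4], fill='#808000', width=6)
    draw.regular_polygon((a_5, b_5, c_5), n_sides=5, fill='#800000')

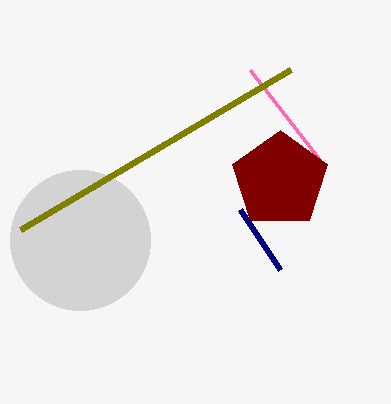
s_1 = 240
t_1 = 210
a_2 = 80
b_2 = 240
c_2 = 70
p_3 = 250
q_3 = 70
s_4 = 20
t_4 = 230
a_5 = 280
b_5 = 180
c_5 = 50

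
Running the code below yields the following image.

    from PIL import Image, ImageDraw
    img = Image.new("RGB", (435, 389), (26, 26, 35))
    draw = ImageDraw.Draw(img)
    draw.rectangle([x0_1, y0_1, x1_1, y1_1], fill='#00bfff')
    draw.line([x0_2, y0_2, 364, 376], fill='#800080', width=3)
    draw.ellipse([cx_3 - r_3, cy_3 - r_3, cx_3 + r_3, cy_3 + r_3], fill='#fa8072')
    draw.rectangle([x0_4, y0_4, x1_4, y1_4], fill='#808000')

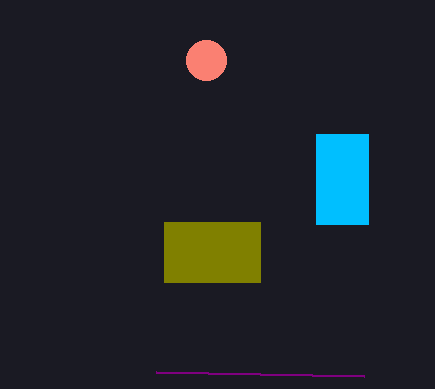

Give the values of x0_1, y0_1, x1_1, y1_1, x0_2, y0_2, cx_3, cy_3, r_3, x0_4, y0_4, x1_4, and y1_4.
x0_1 = 316
y0_1 = 134
x1_1 = 368
y1_1 = 224
x0_2 = 156
y0_2 = 372
cx_3 = 206
cy_3 = 60
r_3 = 20
x0_4 = 164
y0_4 = 222
x1_4 = 260
y1_4 = 282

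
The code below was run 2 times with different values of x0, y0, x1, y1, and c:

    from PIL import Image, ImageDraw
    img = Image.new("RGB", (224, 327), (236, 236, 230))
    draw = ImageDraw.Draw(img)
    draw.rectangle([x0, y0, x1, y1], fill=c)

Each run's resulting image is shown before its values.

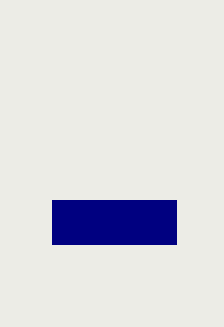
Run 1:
x0 = 52; y0 = 200; x1 = 176; y1 = 244; c = 'navy'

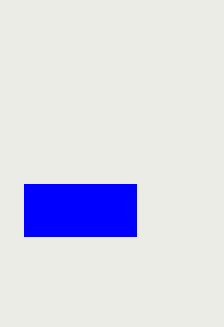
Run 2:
x0 = 24; y0 = 184; x1 = 136; y1 = 236; c = 'blue'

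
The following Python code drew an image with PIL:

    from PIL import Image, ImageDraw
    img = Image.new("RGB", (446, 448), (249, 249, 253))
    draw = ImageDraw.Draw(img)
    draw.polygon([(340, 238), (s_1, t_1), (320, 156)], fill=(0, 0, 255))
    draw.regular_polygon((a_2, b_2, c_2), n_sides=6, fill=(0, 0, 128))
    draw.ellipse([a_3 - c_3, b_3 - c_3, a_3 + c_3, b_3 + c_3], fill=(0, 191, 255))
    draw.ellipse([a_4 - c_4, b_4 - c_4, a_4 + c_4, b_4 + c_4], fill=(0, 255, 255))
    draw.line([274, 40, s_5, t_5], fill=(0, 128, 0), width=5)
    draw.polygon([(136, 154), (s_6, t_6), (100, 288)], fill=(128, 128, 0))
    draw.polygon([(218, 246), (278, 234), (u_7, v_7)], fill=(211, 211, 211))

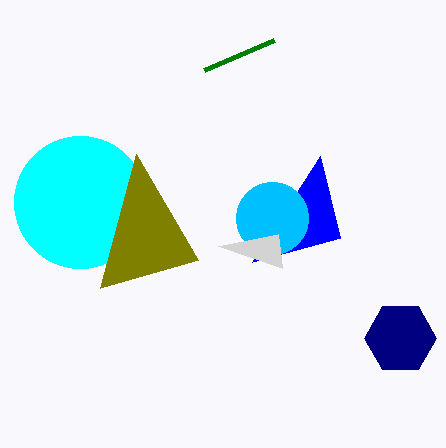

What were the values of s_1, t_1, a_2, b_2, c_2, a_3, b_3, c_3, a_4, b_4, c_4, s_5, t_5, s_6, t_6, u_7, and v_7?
s_1 = 252, t_1 = 262, a_2 = 400, b_2 = 338, c_2 = 36, a_3 = 272, b_3 = 218, c_3 = 36, a_4 = 80, b_4 = 202, c_4 = 66, s_5 = 204, t_5 = 70, s_6 = 198, t_6 = 260, u_7 = 282, v_7 = 268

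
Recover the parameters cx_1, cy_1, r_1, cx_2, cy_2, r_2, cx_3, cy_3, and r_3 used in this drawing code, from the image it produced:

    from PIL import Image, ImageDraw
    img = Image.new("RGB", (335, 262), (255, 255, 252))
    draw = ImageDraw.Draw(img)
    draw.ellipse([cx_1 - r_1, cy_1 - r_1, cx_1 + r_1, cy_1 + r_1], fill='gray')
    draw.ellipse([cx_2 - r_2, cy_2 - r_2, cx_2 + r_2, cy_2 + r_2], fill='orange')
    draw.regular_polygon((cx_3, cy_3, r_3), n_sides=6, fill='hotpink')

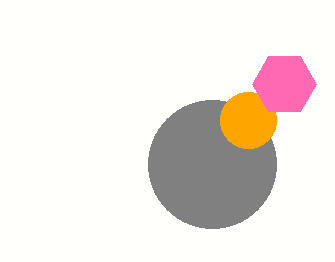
cx_1 = 212; cy_1 = 164; r_1 = 64; cx_2 = 248; cy_2 = 120; r_2 = 28; cx_3 = 284; cy_3 = 84; r_3 = 32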